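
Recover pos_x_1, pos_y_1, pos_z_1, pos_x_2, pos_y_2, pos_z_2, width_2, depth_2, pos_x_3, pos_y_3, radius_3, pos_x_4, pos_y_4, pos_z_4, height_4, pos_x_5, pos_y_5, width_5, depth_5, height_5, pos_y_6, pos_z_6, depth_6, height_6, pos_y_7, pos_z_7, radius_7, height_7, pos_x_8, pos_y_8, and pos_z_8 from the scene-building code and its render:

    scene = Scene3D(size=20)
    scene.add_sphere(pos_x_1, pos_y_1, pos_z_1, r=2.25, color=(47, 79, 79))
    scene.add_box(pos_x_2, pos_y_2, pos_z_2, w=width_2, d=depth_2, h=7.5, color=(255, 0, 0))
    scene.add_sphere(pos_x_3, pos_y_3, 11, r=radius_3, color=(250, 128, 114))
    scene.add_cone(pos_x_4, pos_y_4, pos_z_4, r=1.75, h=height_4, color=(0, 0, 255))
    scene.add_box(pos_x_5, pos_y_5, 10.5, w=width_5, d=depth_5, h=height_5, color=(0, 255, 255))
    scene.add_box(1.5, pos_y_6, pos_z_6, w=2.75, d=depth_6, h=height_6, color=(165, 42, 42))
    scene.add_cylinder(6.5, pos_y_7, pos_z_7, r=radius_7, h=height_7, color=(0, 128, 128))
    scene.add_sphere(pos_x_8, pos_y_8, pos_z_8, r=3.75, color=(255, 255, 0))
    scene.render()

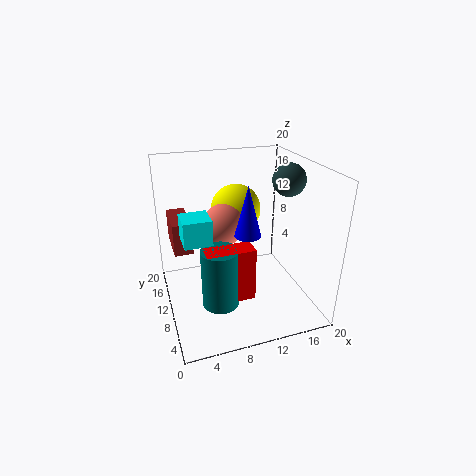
pos_x_1 = 17; pos_y_1 = 9.5; pos_z_1 = 17.75; pos_x_2 = 4.5; pos_y_2 = 5.5; pos_z_2 = 2.75; width_2 = 6.5; depth_2 = 2.75; pos_x_3 = 8.75; pos_y_3 = 12.75; radius_3 = 3; pos_x_4 = 10.5; pos_y_4 = 7.5; pos_z_4 = 11.5; height_4 = 6.75; pos_x_5 = 2.25; pos_y_5 = 8; width_5 = 3.75; depth_5 = 3.75; height_5 = 3.5; pos_y_6 = 13.25; pos_z_6 = 6.75; depth_6 = 6.5; height_6 = 4.75; pos_y_7 = 7; pos_z_7 = 2; radius_7 = 2.5; height_7 = 8.25; pos_x_8 = 11.5; pos_y_8 = 15.5; pos_z_8 = 12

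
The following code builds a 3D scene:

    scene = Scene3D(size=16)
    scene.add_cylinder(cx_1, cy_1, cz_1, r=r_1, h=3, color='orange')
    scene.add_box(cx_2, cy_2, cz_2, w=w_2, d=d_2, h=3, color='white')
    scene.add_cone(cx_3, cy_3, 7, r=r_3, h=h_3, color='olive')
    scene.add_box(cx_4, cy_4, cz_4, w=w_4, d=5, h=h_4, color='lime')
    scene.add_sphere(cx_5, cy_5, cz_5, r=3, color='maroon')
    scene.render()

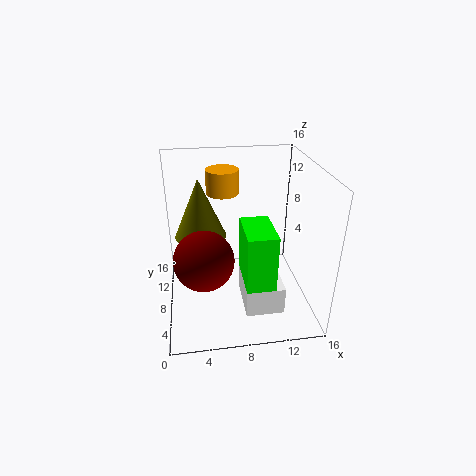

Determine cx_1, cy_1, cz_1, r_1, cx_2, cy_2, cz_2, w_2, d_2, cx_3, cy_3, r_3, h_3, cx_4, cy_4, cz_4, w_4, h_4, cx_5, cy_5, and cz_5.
cx_1 = 7; cy_1 = 14; cz_1 = 11; r_1 = 2; cx_2 = 8; cy_2 = 2; cz_2 = 2; w_2 = 4; d_2 = 5; cx_3 = 4; cy_3 = 11; r_3 = 3; h_3 = 7; cx_4 = 8; cy_4 = 2; cz_4 = 4; w_4 = 3; h_4 = 7; cx_5 = 4; cy_5 = 4; cz_5 = 8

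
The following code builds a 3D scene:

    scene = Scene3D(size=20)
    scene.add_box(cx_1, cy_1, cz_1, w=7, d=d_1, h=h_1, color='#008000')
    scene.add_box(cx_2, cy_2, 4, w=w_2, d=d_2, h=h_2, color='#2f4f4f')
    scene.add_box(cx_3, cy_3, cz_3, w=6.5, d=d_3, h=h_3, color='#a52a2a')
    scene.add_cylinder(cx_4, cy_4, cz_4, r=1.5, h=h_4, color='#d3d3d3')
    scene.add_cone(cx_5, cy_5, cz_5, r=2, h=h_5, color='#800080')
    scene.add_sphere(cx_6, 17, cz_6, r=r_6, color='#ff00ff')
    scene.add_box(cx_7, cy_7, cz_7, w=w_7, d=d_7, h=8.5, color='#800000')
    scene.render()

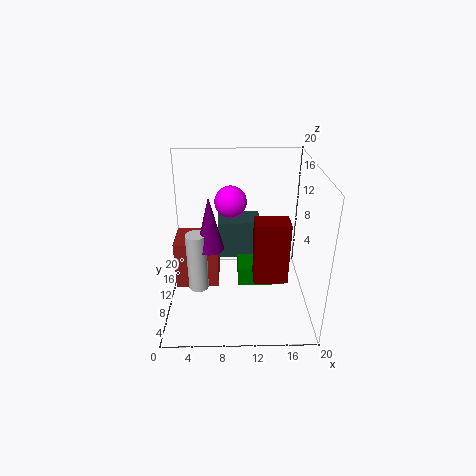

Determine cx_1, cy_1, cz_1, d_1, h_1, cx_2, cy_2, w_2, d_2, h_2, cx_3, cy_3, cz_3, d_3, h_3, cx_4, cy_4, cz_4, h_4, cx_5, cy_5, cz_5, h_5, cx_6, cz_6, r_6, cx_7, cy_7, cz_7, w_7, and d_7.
cx_1 = 10; cy_1 = 10.5; cz_1 = 1.5; d_1 = 4; h_1 = 3; cx_2 = 7; cy_2 = 14.5; w_2 = 6.5; d_2 = 4.5; h_2 = 6; cx_3 = 0.5; cy_3 = 11.5; cz_3 = 0.5; d_3 = 5.5; h_3 = 7.5; cx_4 = 4; cy_4 = 11; cz_4 = 1; h_4 = 9; cx_5 = 6; cy_5 = 11.5; cz_5 = 7.5; h_5 = 8; cx_6 = 9; cz_6 = 12.5; r_6 = 2.5; cx_7 = 12; cy_7 = 5.5; cz_7 = 5.5; w_7 = 4.5; d_7 = 3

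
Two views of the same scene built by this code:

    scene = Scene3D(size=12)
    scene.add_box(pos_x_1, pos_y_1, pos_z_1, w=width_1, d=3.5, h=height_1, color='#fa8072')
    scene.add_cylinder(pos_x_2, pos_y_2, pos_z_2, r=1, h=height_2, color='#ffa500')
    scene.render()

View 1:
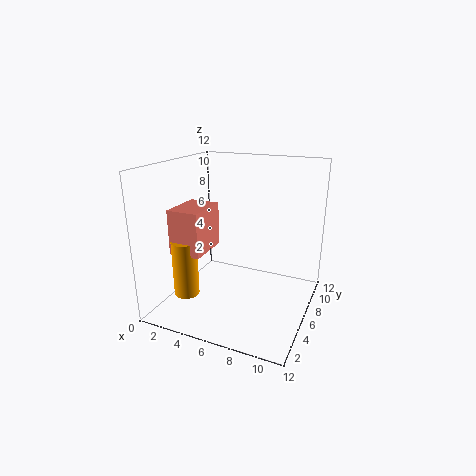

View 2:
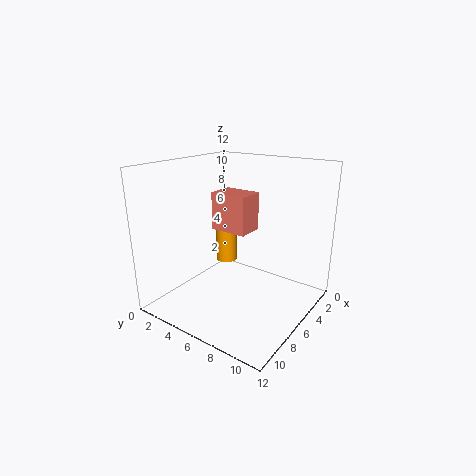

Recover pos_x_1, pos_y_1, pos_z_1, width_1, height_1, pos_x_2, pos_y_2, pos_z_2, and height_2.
pos_x_1 = 2, pos_y_1 = 2, pos_z_1 = 5.5, width_1 = 2.5, height_1 = 3.5, pos_x_2 = 3, pos_y_2 = 2.5, pos_z_2 = 2, height_2 = 4.5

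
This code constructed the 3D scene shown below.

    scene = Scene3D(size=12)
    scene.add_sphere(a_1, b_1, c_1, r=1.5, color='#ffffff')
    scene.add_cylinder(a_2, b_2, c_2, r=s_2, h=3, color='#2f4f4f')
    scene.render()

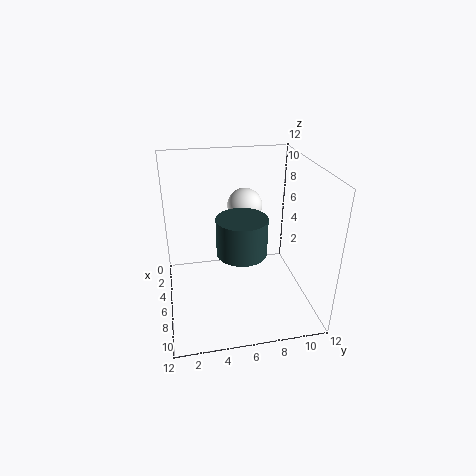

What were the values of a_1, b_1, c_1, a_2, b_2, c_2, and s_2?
a_1 = 4
b_1 = 7
c_1 = 8
a_2 = 7.5
b_2 = 6
c_2 = 5.5
s_2 = 2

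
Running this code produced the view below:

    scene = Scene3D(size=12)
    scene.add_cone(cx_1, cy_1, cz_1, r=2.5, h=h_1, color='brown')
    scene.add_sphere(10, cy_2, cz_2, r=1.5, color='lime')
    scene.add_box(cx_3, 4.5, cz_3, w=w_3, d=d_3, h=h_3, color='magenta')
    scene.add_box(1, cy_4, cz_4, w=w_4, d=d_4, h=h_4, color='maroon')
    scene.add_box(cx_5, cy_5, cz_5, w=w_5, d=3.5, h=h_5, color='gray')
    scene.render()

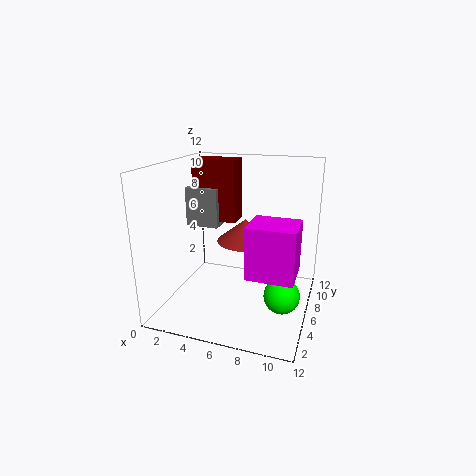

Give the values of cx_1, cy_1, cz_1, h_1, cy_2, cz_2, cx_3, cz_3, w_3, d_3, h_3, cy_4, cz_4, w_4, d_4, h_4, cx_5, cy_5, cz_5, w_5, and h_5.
cx_1 = 6, cy_1 = 8, cz_1 = 5, h_1 = 2, cy_2 = 5.5, cz_2 = 1.5, cx_3 = 7, cz_3 = 3, w_3 = 4, d_3 = 3.5, h_3 = 4.5, cy_4 = 8, cz_4 = 6.5, w_4 = 4, d_4 = 2, h_4 = 5.5, cx_5 = 0.5, cy_5 = 7.5, cz_5 = 6, w_5 = 3, h_5 = 3.5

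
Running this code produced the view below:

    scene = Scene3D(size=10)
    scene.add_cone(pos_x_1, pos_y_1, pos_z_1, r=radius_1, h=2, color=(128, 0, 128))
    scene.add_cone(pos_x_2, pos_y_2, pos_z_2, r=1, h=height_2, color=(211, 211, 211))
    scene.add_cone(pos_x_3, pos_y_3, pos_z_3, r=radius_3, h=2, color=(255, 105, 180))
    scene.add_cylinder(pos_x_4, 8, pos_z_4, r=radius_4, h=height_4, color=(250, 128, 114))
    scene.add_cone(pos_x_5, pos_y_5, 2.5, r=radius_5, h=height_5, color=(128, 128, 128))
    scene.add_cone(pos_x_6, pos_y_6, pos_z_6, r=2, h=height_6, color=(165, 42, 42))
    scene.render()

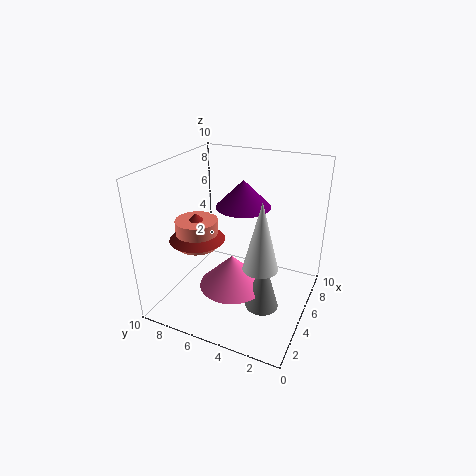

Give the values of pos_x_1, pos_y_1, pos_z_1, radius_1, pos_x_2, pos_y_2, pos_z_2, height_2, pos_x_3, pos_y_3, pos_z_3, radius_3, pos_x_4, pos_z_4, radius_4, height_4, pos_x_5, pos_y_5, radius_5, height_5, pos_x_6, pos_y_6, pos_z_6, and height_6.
pos_x_1 = 7
pos_y_1 = 5.5
pos_z_1 = 6.5
radius_1 = 2
pos_x_2 = 1.5
pos_y_2 = 2
pos_z_2 = 5.5
height_2 = 4
pos_x_3 = 2
pos_y_3 = 4
pos_z_3 = 3.5
radius_3 = 2
pos_x_4 = 4.5
pos_z_4 = 4
radius_4 = 1.5
height_4 = 2
pos_x_5 = 2
pos_y_5 = 2
radius_5 = 1
height_5 = 3.5
pos_x_6 = 4.5
pos_y_6 = 8
pos_z_6 = 4.5
height_6 = 2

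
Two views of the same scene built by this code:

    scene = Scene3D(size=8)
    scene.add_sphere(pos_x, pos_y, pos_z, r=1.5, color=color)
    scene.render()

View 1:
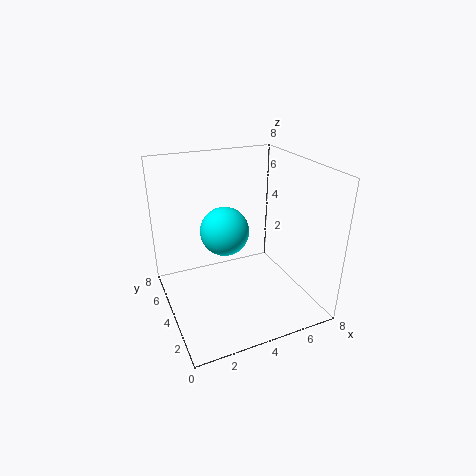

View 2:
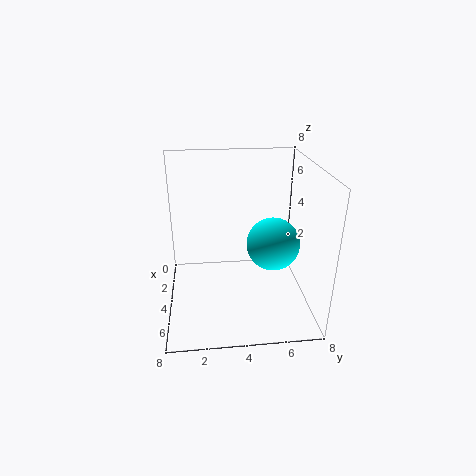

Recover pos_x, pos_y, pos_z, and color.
pos_x = 4, pos_y = 6, pos_z = 3.5, color = 'cyan'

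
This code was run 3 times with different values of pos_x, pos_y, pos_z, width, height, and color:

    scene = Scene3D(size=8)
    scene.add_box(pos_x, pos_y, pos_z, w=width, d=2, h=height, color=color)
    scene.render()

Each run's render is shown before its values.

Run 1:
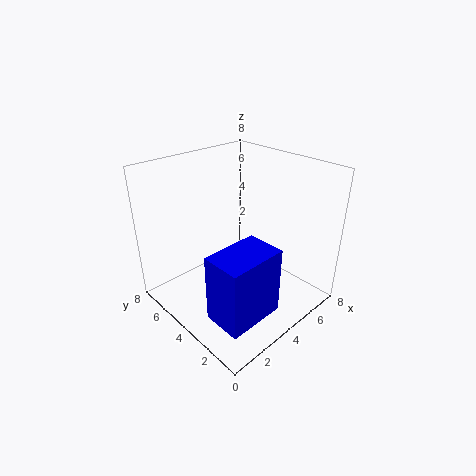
pos_x = 0.5
pos_y = 0.5
pos_z = 1.5
width = 3
height = 3.5
color = 'blue'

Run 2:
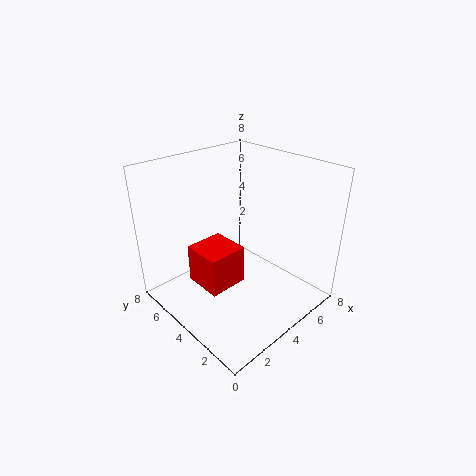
pos_x = 1
pos_y = 2.5
pos_z = 2.5
width = 2
height = 2
color = 'red'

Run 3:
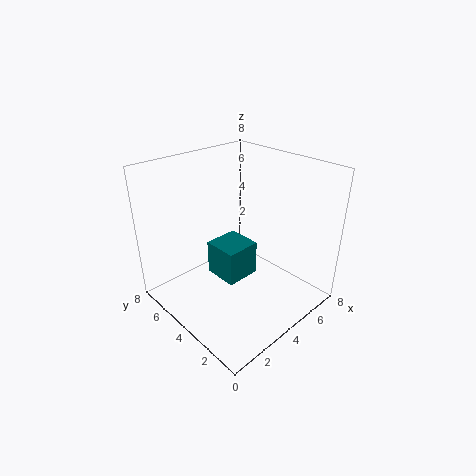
pos_x = 3
pos_y = 3.5
pos_z = 1.5
width = 2
height = 2
color = 'teal'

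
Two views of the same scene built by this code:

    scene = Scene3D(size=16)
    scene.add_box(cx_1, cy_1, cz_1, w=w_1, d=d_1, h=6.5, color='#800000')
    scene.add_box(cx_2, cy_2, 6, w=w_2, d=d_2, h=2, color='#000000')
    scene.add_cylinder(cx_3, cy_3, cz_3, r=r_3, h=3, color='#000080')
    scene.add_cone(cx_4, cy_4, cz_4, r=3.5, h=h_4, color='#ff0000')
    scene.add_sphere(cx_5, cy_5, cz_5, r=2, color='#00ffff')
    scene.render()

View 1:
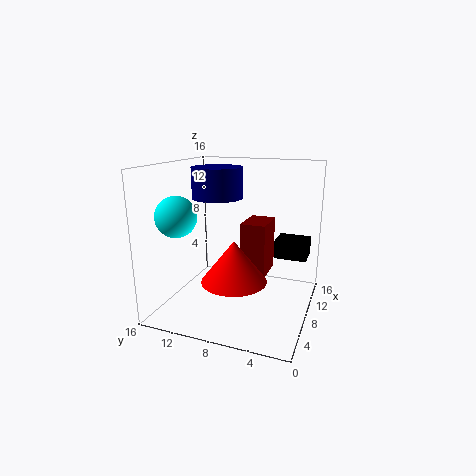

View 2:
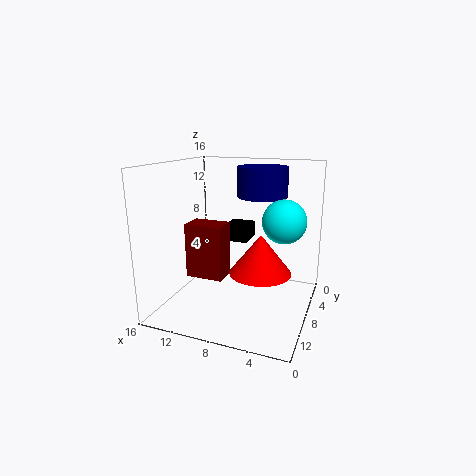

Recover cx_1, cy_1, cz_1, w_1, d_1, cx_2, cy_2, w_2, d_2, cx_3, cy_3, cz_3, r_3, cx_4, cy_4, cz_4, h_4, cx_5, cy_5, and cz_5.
cx_1 = 10
cy_1 = 5.5
cz_1 = 2.5
w_1 = 4.5
d_1 = 3
cx_2 = 8.5
cy_2 = 0.5
w_2 = 3
d_2 = 3.5
cx_3 = 5
cy_3 = 9
cz_3 = 13
r_3 = 2.5
cx_4 = 5.5
cy_4 = 7.5
cz_4 = 4
h_4 = 4.5
cx_5 = 2
cy_5 = 12
cz_5 = 11.5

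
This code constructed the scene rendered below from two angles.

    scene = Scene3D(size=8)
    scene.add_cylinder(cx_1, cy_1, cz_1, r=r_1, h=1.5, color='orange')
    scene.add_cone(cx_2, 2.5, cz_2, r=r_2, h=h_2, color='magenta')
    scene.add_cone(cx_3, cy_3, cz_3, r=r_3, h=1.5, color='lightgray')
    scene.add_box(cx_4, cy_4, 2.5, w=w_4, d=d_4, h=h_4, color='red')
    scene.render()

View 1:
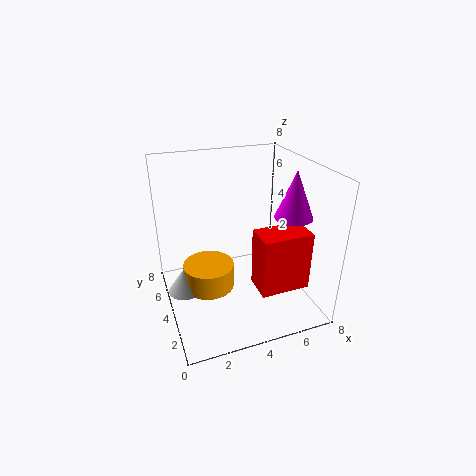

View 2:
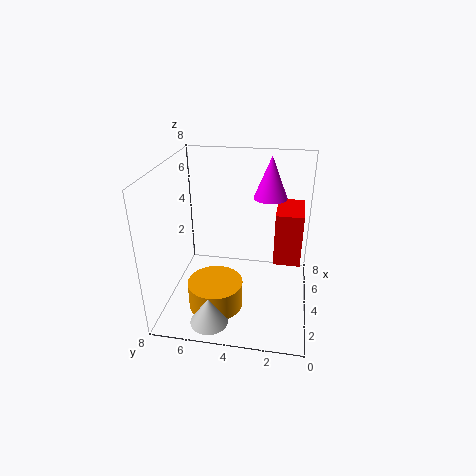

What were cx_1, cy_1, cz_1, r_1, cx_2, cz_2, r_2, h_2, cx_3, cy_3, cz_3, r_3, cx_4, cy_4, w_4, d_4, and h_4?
cx_1 = 2.5; cy_1 = 5; cz_1 = 0.5; r_1 = 1.5; cx_2 = 6.5; cz_2 = 5.5; r_2 = 1; h_2 = 2.5; cx_3 = 1; cy_3 = 5; cz_3 = 0.5; r_3 = 1; cx_4 = 4; cy_4 = 0.5; w_4 = 2.5; d_4 = 1.5; h_4 = 3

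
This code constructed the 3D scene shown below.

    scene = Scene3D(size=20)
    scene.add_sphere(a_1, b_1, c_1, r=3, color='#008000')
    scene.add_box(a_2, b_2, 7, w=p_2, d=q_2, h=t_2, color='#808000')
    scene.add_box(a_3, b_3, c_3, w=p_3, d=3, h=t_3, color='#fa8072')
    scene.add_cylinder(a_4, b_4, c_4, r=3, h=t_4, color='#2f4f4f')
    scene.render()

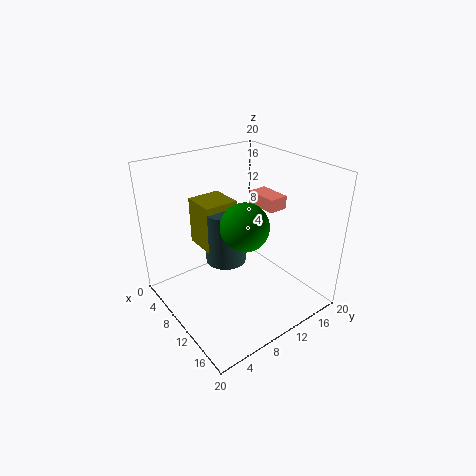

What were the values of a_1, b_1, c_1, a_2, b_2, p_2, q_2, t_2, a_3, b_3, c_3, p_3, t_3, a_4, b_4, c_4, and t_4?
a_1 = 14; b_1 = 8; c_1 = 14; a_2 = 2; b_2 = 7; p_2 = 5; q_2 = 5; t_2 = 7; a_3 = 5; b_3 = 16; c_3 = 12; p_3 = 5; t_3 = 2; a_4 = 7; b_4 = 10; c_4 = 5; t_4 = 8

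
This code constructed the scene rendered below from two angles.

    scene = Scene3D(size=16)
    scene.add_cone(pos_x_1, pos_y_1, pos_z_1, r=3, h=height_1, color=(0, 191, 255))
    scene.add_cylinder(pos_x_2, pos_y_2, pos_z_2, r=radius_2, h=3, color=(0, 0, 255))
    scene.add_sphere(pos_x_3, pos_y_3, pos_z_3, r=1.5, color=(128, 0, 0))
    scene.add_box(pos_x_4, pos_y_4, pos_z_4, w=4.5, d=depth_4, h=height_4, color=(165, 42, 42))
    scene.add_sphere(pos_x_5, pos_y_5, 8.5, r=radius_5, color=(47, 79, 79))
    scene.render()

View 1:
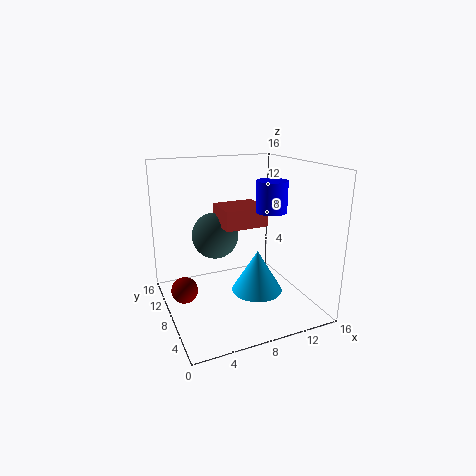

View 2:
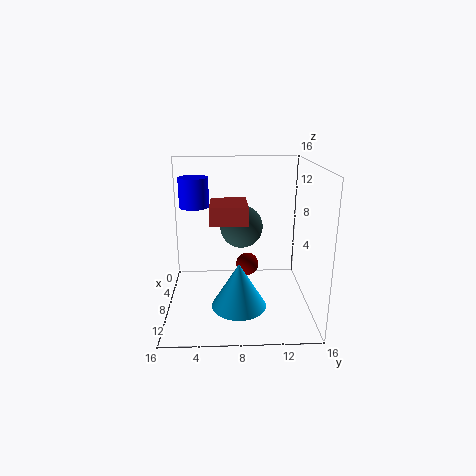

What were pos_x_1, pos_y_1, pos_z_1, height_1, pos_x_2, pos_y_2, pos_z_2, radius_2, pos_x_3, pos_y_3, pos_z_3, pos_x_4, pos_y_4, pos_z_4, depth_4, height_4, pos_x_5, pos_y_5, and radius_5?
pos_x_1 = 10.5
pos_y_1 = 8
pos_z_1 = 1
height_1 = 5
pos_x_2 = 9.5
pos_y_2 = 3.5
pos_z_2 = 12
radius_2 = 1.5
pos_x_3 = 2
pos_y_3 = 9.5
pos_z_3 = 2
pos_x_4 = 5.5
pos_y_4 = 5
pos_z_4 = 10
depth_4 = 4
height_4 = 2
pos_x_5 = 5.5
pos_y_5 = 8.5
radius_5 = 2.5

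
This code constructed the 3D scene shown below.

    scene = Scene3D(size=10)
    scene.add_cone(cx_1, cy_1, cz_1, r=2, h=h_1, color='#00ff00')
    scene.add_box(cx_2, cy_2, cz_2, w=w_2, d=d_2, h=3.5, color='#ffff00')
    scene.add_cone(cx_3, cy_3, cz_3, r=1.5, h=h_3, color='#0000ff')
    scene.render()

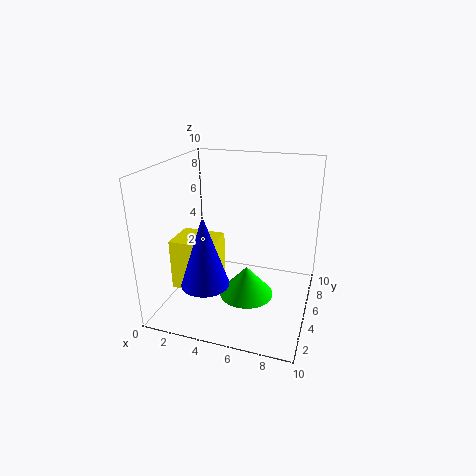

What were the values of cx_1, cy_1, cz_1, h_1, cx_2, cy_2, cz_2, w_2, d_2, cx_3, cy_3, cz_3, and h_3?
cx_1 = 5.5; cy_1 = 5.5; cz_1 = 0.25; h_1 = 2.25; cx_2 = 1; cy_2 = 2.5; cz_2 = 1.75; w_2 = 3; d_2 = 2.5; cx_3 = 4; cy_3 = 1.5; cz_3 = 3.25; h_3 = 4.5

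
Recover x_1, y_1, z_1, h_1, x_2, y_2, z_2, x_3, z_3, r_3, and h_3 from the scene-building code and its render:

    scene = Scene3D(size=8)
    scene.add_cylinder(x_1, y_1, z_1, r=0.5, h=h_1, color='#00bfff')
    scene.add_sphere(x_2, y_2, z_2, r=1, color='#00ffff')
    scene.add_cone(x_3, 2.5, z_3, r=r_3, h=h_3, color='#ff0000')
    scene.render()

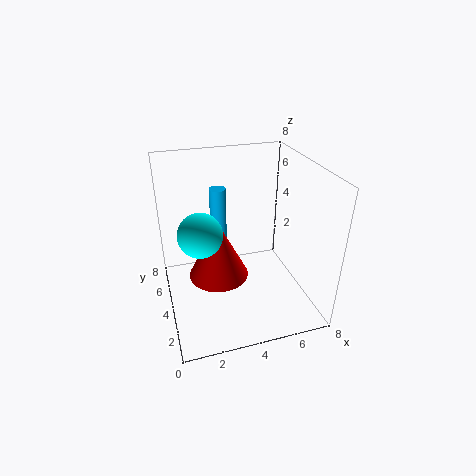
x_1 = 3.5, y_1 = 6.5, z_1 = 2, h_1 = 4, x_2 = 1.5, y_2 = 1.5, z_2 = 6, x_3 = 2.5, z_3 = 3, r_3 = 1.5, h_3 = 3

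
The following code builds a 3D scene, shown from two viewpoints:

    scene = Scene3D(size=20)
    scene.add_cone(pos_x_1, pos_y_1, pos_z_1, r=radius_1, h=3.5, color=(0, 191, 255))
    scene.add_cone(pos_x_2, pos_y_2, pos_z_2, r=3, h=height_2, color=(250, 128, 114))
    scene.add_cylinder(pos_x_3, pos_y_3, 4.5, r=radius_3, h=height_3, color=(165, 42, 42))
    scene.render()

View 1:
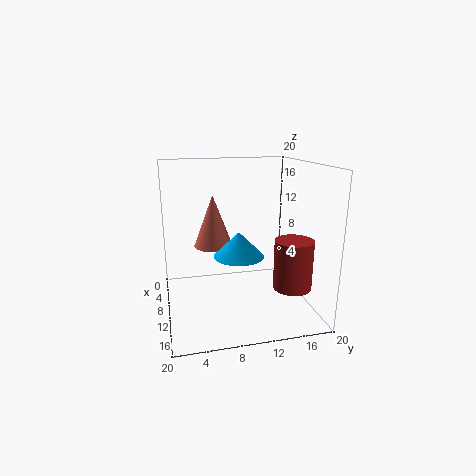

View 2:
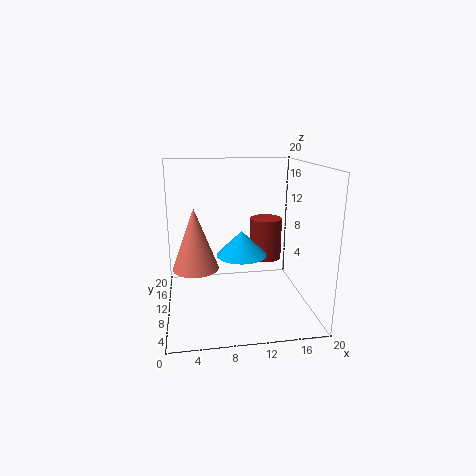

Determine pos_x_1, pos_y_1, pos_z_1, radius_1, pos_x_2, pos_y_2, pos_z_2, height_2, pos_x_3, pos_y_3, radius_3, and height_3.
pos_x_1 = 10.5, pos_y_1 = 10, pos_z_1 = 7.5, radius_1 = 3.5, pos_x_2 = 4, pos_y_2 = 7.5, pos_z_2 = 7, height_2 = 8, pos_x_3 = 15.5, pos_y_3 = 16, radius_3 = 2.5, height_3 = 6.5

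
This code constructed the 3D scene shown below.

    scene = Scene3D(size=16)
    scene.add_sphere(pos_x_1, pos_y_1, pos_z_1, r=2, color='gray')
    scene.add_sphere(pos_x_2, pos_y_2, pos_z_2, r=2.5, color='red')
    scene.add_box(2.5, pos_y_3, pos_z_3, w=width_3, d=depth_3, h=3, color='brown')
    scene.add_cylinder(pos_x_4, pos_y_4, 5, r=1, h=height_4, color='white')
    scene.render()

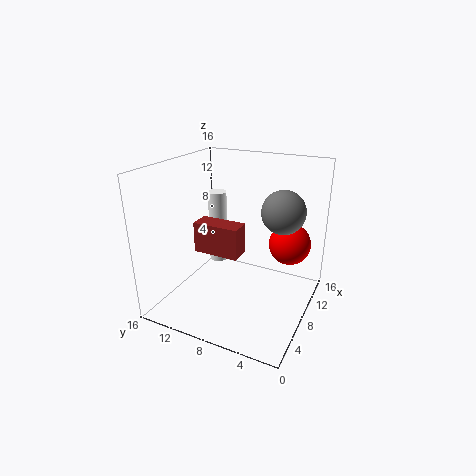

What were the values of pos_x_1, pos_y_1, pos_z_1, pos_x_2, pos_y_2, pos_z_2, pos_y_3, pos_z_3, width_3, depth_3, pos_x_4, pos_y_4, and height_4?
pos_x_1 = 5
pos_y_1 = 2
pos_z_1 = 13
pos_x_2 = 13
pos_y_2 = 3.5
pos_z_2 = 6
pos_y_3 = 5.5
pos_z_3 = 8.5
width_3 = 2
depth_3 = 4.5
pos_x_4 = 8
pos_y_4 = 10.5
height_4 = 8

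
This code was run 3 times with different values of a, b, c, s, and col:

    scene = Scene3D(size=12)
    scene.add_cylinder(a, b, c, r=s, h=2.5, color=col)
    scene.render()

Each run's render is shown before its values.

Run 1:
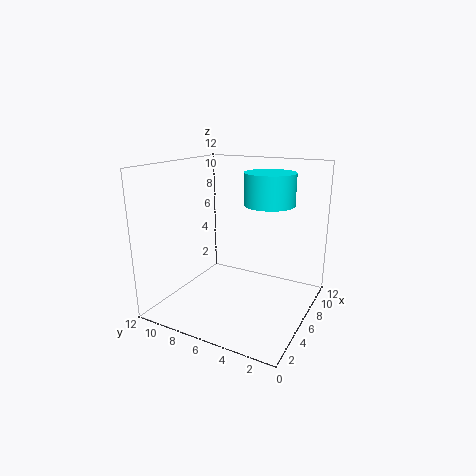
a = 6.5; b = 3.5; c = 9; s = 2; col = 'cyan'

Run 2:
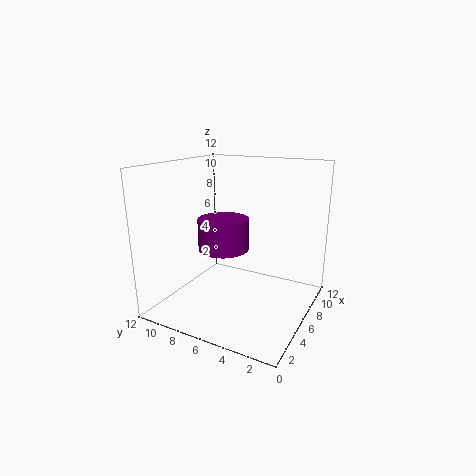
a = 4.5; b = 6.5; c = 5.5; s = 2; col = 'purple'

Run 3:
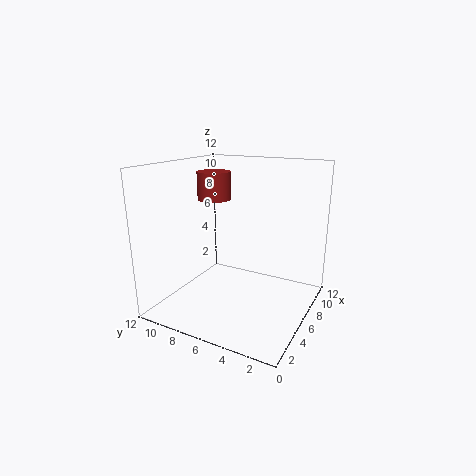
a = 8; b = 9.5; c = 8.5; s = 1.5; col = 'brown'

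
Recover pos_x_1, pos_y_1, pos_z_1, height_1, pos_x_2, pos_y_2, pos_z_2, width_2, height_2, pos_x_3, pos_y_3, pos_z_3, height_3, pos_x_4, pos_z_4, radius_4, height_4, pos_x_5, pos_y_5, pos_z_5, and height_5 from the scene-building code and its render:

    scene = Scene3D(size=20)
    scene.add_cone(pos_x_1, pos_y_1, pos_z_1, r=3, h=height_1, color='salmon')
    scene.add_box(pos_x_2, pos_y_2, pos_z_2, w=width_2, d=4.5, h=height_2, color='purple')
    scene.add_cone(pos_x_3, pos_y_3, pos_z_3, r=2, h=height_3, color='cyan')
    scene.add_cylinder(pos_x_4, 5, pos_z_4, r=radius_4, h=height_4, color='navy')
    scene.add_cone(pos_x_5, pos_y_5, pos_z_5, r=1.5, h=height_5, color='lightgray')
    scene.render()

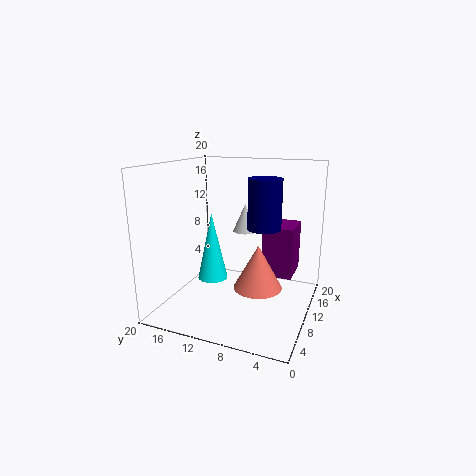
pos_x_1 = 5.5; pos_y_1 = 5.5; pos_z_1 = 5.5; height_1 = 5.5; pos_x_2 = 13; pos_y_2 = 3; pos_z_2 = 3.5; width_2 = 5.5; height_2 = 7.5; pos_x_3 = 7; pos_y_3 = 12.5; pos_z_3 = 5; height_3 = 9; pos_x_4 = 6; pos_z_4 = 13; radius_4 = 2; height_4 = 6; pos_x_5 = 7.5; pos_y_5 = 8; pos_z_5 = 12; height_5 = 3.5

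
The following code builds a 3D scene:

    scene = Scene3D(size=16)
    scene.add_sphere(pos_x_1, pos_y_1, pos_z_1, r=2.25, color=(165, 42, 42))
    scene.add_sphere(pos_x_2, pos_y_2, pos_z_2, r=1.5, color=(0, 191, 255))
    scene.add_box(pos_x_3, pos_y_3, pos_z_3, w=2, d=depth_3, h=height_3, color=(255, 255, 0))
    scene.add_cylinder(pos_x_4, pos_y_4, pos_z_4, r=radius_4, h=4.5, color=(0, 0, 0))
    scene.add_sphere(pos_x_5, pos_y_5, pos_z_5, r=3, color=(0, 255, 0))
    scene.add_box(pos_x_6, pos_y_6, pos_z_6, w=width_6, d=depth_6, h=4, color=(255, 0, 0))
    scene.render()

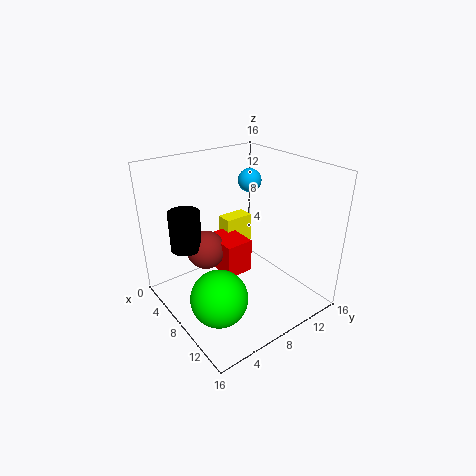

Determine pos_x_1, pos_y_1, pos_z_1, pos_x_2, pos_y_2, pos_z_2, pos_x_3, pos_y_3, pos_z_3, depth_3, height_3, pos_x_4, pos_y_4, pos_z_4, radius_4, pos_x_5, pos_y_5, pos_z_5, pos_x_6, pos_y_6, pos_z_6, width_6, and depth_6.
pos_x_1 = 4.75; pos_y_1 = 5.75; pos_z_1 = 5.75; pos_x_2 = 2.5; pos_y_2 = 14; pos_z_2 = 12; pos_x_3 = 2.75; pos_y_3 = 9; pos_z_3 = 5; depth_3 = 3.5; height_3 = 3.5; pos_x_4 = 4.25; pos_y_4 = 3.5; pos_z_4 = 6.5; radius_4 = 1.75; pos_x_5 = 10.75; pos_y_5 = 3.5; pos_z_5 = 3.5; pos_x_6 = 3.5; pos_y_6 = 6.75; pos_z_6 = 3; width_6 = 4.5; depth_6 = 3.25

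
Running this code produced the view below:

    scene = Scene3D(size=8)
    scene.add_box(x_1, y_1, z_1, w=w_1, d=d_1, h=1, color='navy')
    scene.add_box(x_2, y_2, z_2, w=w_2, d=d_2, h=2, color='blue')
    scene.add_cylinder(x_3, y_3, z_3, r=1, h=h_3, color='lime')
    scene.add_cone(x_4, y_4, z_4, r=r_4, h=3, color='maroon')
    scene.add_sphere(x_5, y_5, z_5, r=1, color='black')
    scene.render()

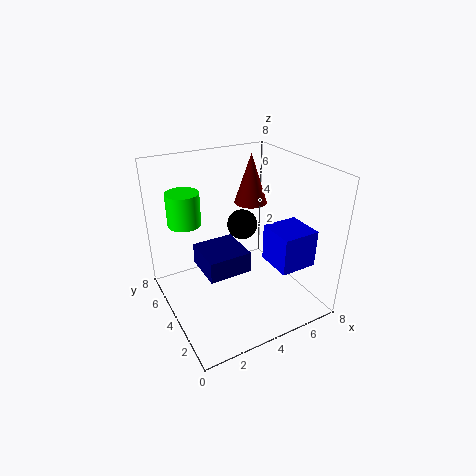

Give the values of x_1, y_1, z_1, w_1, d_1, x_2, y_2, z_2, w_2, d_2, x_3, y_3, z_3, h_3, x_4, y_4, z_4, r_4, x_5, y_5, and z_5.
x_1 = 1
y_1 = 1
z_1 = 4
w_1 = 2
d_1 = 2
x_2 = 5
y_2 = 1
z_2 = 3
w_2 = 2
d_2 = 2
x_3 = 2
y_3 = 7
z_3 = 4
h_3 = 2
x_4 = 6
y_4 = 6
z_4 = 5
r_4 = 1
x_5 = 6
y_5 = 7
z_5 = 3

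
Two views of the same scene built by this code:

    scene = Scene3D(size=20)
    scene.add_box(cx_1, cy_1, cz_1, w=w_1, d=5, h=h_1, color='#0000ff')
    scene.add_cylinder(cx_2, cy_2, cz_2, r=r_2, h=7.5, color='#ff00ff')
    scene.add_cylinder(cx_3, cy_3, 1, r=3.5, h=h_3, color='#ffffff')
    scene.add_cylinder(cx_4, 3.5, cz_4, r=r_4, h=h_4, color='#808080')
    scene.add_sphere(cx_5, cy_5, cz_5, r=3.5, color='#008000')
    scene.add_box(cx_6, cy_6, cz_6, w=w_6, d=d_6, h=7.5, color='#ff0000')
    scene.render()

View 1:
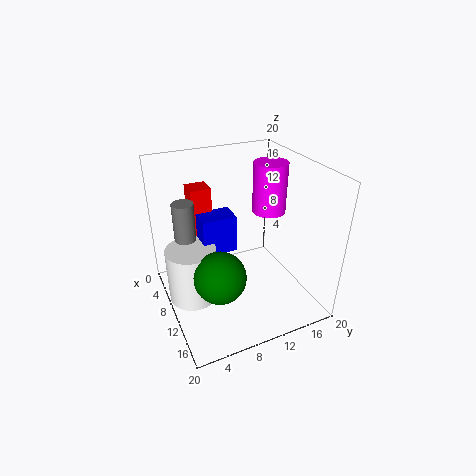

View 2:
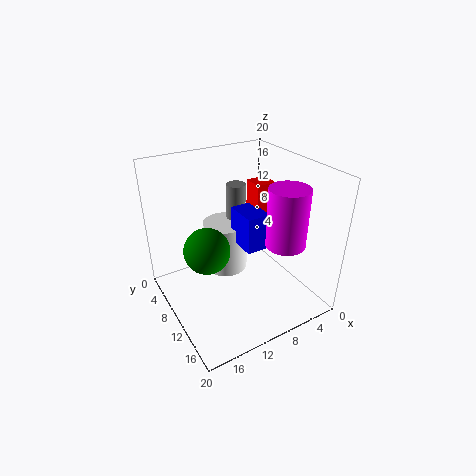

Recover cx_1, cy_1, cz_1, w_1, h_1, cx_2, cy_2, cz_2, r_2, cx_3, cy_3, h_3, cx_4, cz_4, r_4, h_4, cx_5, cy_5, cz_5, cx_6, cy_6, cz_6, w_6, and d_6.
cx_1 = 5
cy_1 = 5.5
cz_1 = 7
w_1 = 3.5
h_1 = 5.5
cx_2 = 7
cy_2 = 16.5
cz_2 = 11.5
r_2 = 2.5
cx_3 = 8.5
cy_3 = 3.5
h_3 = 8
cx_4 = 6.5
cz_4 = 9.5
r_4 = 1.5
h_4 = 5.5
cx_5 = 13
cy_5 = 6
cz_5 = 6.5
cx_6 = 2.5
cy_6 = 5
cz_6 = 8.5
w_6 = 3
d_6 = 3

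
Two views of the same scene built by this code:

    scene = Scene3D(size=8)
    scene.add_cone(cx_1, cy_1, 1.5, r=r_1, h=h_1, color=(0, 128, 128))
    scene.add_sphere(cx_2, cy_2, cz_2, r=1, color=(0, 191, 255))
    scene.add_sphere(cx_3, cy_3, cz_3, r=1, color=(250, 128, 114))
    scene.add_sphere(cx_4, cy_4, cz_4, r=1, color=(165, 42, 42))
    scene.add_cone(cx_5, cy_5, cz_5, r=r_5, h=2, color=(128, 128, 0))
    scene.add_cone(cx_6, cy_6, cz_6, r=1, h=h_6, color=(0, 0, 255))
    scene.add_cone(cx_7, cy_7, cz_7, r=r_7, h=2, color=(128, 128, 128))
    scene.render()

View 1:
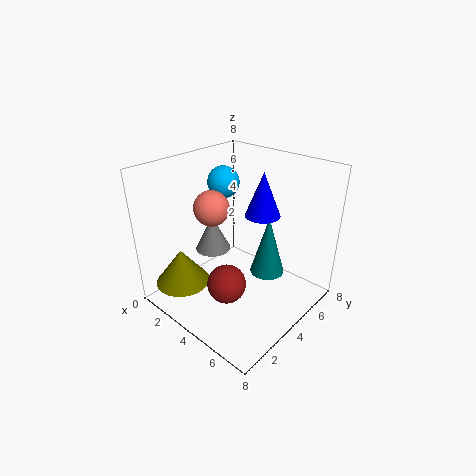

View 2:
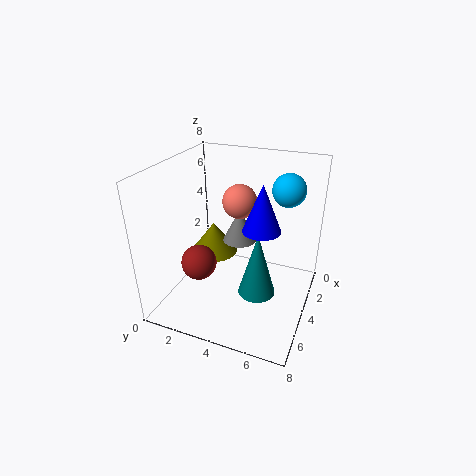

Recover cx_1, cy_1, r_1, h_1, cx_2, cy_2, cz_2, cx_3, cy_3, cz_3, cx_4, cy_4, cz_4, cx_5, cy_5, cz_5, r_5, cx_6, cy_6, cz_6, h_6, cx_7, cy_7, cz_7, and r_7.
cx_1 = 5
cy_1 = 5.5
r_1 = 1
h_1 = 3.5
cx_2 = 1
cy_2 = 6
cz_2 = 6
cx_3 = 2.5
cy_3 = 3.5
cz_3 = 5.5
cx_4 = 5
cy_4 = 2
cz_4 = 2.5
cx_5 = 2
cy_5 = 1.5
cz_5 = 1.5
r_5 = 1.5
cx_6 = 4.5
cy_6 = 5.5
cz_6 = 5
h_6 = 2.5
cx_7 = 2.5
cy_7 = 3.5
cz_7 = 3
r_7 = 1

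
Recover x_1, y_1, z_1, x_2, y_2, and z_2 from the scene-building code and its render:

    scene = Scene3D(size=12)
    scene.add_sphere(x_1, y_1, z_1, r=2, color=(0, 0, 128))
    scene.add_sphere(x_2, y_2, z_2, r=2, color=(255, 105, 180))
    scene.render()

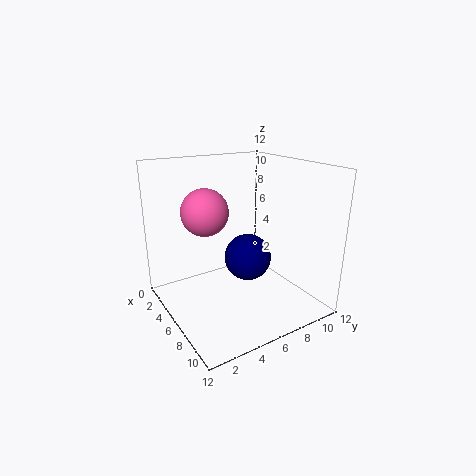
x_1 = 6
y_1 = 7
z_1 = 4
x_2 = 4
y_2 = 4
z_2 = 8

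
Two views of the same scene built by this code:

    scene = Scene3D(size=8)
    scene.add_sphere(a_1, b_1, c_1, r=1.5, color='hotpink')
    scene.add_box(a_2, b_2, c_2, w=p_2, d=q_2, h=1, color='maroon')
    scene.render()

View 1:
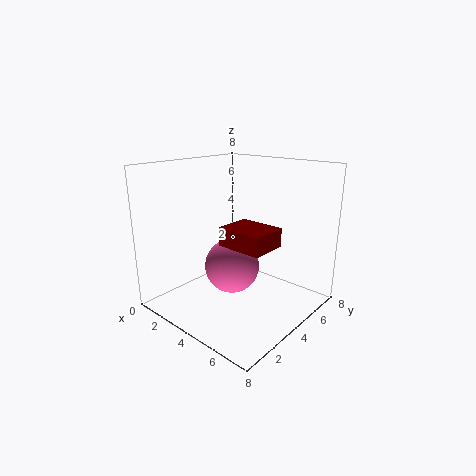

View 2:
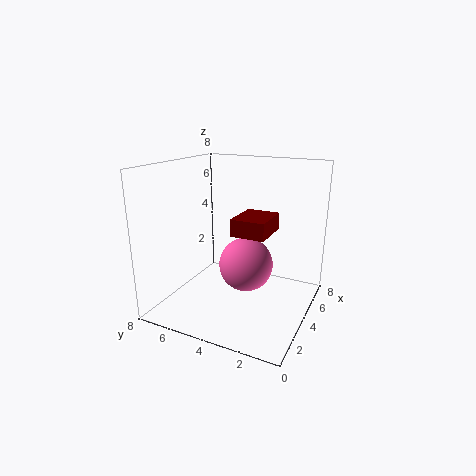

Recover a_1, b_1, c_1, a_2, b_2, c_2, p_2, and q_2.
a_1 = 4; b_1 = 3.5; c_1 = 2.5; a_2 = 4; b_2 = 2.5; c_2 = 4; p_2 = 2.5; q_2 = 2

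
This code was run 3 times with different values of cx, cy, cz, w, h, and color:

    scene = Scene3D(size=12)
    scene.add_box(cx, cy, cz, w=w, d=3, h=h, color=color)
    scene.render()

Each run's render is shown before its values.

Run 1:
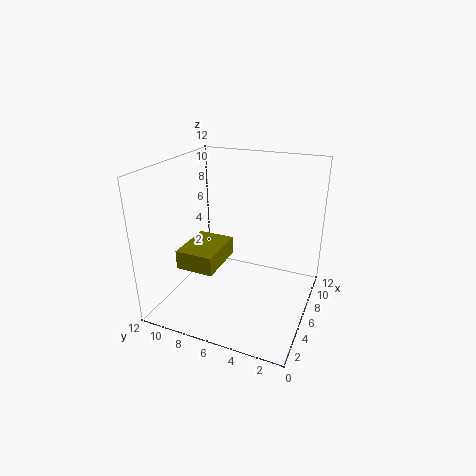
cx = 2
cy = 6.5
cz = 4.5
w = 4
h = 1.5
color = 'olive'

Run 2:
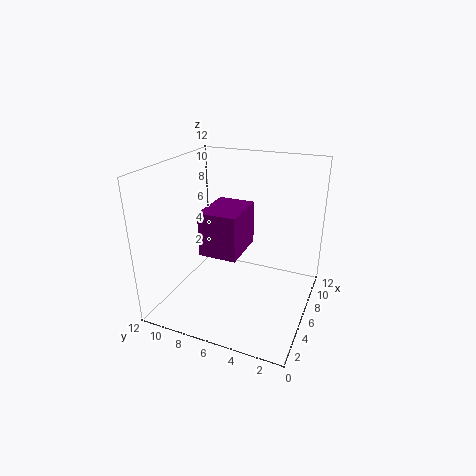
cx = 3
cy = 5
cz = 5.5
w = 4
h = 3.5
color = 'purple'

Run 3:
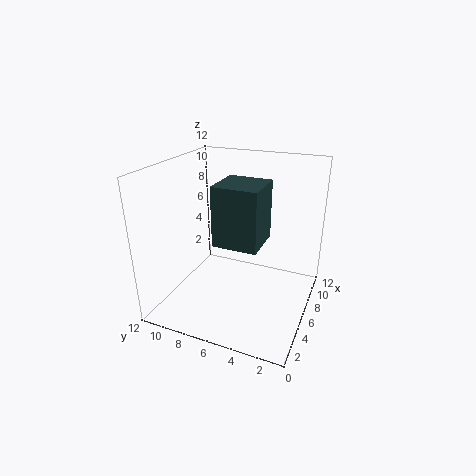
cx = 0.5
cy = 2.5
cz = 8
w = 3
h = 4
color = 'darkslategray'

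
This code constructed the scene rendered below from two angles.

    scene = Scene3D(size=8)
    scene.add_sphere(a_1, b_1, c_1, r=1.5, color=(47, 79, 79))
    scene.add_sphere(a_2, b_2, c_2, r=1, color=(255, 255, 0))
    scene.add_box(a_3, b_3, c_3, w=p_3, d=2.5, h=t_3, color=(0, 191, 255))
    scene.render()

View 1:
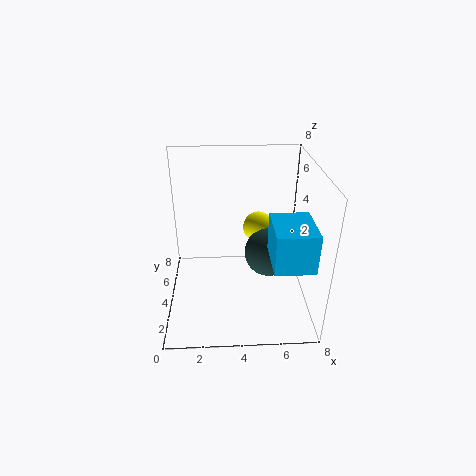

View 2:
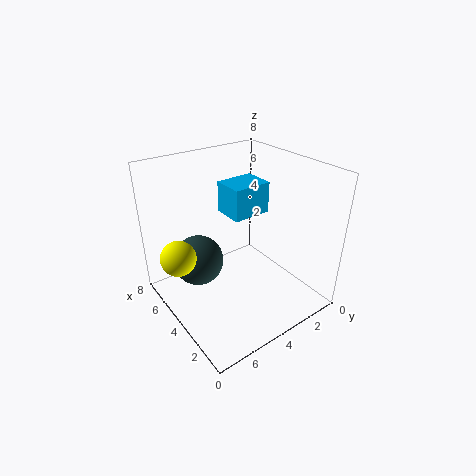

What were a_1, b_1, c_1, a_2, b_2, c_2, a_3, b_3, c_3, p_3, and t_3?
a_1 = 6; b_1 = 5.5; c_1 = 2; a_2 = 5.5; b_2 = 7; c_2 = 3; a_3 = 5.5; b_3 = 0.5; c_3 = 4; p_3 = 2; t_3 = 2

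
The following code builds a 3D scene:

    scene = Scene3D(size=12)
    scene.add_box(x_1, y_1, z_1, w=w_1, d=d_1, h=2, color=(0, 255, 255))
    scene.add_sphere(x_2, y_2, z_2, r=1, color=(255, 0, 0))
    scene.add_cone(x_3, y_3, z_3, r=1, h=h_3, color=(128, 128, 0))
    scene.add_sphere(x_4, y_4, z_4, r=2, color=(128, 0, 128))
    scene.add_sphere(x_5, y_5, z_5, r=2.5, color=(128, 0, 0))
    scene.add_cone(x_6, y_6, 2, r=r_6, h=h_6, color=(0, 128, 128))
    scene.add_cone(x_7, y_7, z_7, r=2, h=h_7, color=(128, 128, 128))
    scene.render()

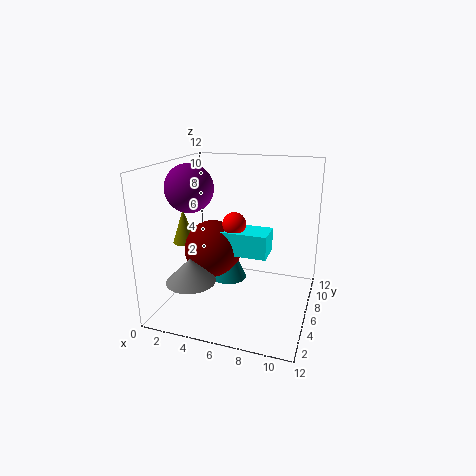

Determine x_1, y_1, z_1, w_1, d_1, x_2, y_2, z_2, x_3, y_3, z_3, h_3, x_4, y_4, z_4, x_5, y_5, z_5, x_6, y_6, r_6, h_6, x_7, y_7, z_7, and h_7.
x_1 = 4.5, y_1 = 5.5, z_1 = 4.5, w_1 = 4, d_1 = 2.5, x_2 = 5.5, y_2 = 6.5, z_2 = 7, x_3 = 1, y_3 = 6, z_3 = 5, h_3 = 3, x_4 = 2, y_4 = 5.5, z_4 = 10, x_5 = 3.5, y_5 = 6.5, z_5 = 4.5, x_6 = 5, y_6 = 6.5, r_6 = 1.5, h_6 = 3.5, x_7 = 3, y_7 = 3, z_7 = 3, h_7 = 2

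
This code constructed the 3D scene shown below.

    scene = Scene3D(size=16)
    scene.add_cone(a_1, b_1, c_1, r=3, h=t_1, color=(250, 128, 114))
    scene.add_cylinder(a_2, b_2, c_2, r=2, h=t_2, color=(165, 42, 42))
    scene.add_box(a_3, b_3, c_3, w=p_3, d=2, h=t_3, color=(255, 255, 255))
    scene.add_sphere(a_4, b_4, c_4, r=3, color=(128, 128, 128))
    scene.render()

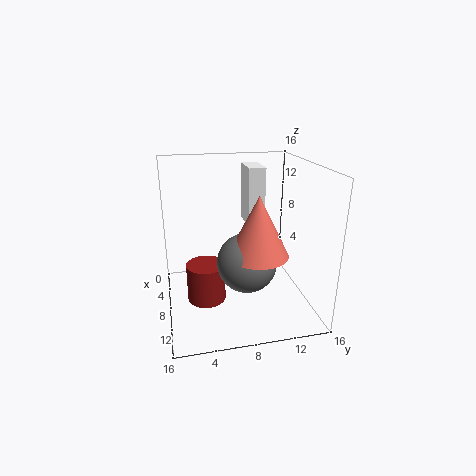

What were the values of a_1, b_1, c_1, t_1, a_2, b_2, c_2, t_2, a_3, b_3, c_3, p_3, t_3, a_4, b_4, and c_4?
a_1 = 12.5; b_1 = 9; c_1 = 8; t_1 = 6; a_2 = 10.5; b_2 = 4; c_2 = 2.5; t_2 = 4; a_3 = 1; b_3 = 10; c_3 = 8; p_3 = 4; t_3 = 7; a_4 = 12; b_4 = 8; c_4 = 7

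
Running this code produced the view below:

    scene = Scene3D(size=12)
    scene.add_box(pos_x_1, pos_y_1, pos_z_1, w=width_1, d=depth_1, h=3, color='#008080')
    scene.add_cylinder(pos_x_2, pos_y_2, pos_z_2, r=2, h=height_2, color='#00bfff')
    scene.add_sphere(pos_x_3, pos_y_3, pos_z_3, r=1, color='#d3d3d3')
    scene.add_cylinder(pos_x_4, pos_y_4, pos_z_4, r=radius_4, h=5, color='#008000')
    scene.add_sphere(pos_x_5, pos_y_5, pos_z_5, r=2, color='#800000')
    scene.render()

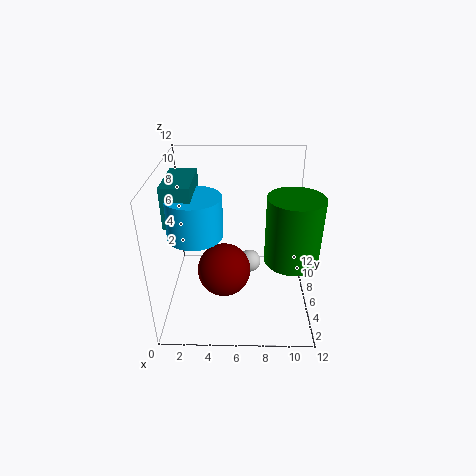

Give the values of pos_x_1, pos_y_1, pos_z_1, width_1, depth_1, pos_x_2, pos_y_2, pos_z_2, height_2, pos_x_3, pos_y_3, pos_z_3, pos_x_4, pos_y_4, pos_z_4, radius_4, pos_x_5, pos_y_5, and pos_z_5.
pos_x_1 = 1
pos_y_1 = 2
pos_z_1 = 9
width_1 = 2
depth_1 = 4
pos_x_2 = 3
pos_y_2 = 3
pos_z_2 = 8
height_2 = 3
pos_x_3 = 7
pos_y_3 = 7
pos_z_3 = 3
pos_x_4 = 10
pos_y_4 = 3
pos_z_4 = 6
radius_4 = 2
pos_x_5 = 5
pos_y_5 = 3
pos_z_5 = 5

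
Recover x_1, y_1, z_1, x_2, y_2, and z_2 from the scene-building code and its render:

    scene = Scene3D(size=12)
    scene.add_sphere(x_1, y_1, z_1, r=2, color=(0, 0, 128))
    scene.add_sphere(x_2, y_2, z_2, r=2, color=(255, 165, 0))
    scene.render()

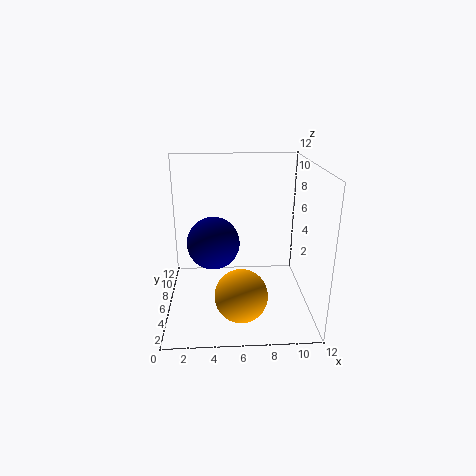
x_1 = 4
y_1 = 4
z_1 = 6.5
x_2 = 6
y_2 = 2
z_2 = 3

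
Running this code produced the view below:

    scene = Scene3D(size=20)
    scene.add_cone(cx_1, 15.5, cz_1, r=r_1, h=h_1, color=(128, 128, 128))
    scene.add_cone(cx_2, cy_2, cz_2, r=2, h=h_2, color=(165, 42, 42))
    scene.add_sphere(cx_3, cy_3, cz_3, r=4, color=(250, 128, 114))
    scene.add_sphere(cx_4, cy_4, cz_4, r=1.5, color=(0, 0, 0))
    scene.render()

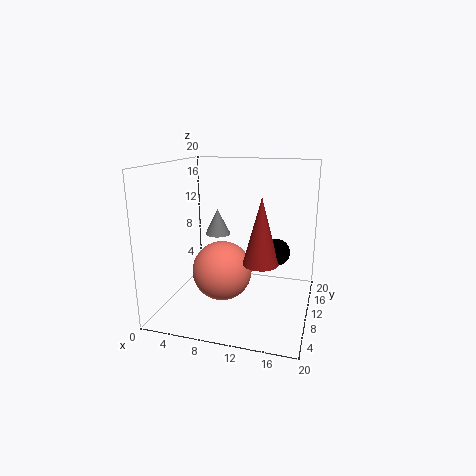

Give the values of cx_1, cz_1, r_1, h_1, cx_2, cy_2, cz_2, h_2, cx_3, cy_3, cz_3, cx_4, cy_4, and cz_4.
cx_1 = 5; cz_1 = 8.5; r_1 = 2; h_1 = 4; cx_2 = 15; cy_2 = 2; cz_2 = 10; h_2 = 7.5; cx_3 = 8.5; cy_3 = 7.5; cz_3 = 6; cx_4 = 16.5; cy_4 = 3.5; cz_4 = 11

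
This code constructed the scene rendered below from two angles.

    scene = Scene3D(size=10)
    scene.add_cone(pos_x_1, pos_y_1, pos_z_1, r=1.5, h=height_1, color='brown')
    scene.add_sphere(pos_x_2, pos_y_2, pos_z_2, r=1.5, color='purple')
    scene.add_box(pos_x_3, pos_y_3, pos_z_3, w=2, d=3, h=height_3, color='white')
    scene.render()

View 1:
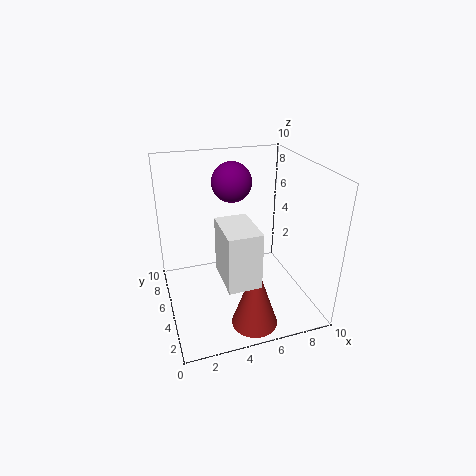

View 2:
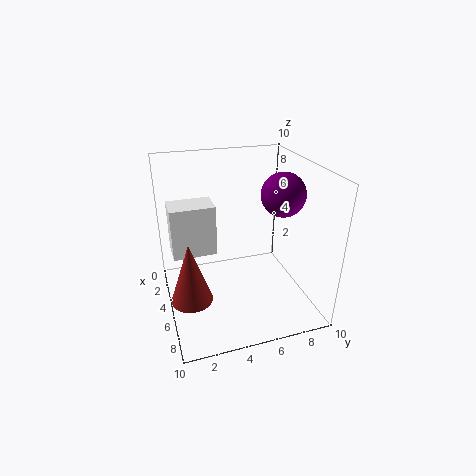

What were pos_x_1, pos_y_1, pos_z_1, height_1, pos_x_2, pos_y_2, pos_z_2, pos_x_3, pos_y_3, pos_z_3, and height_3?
pos_x_1 = 5, pos_y_1 = 1.5, pos_z_1 = 0.5, height_1 = 4.5, pos_x_2 = 5.5, pos_y_2 = 8, pos_z_2 = 8, pos_x_3 = 3, pos_y_3 = 0.5, pos_z_3 = 4, height_3 = 3.5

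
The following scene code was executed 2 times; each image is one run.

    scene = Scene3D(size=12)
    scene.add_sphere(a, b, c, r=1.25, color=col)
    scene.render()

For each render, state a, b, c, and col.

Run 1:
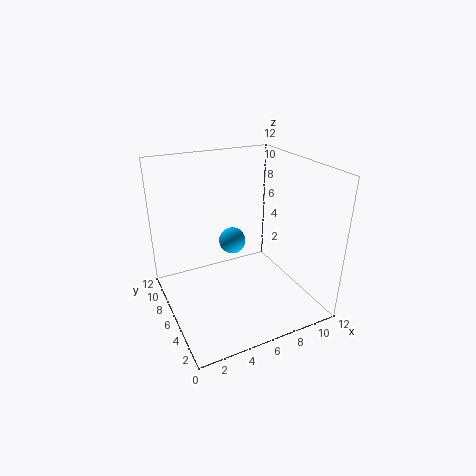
a = 7; b = 9.25; c = 4; col = 'deepskyblue'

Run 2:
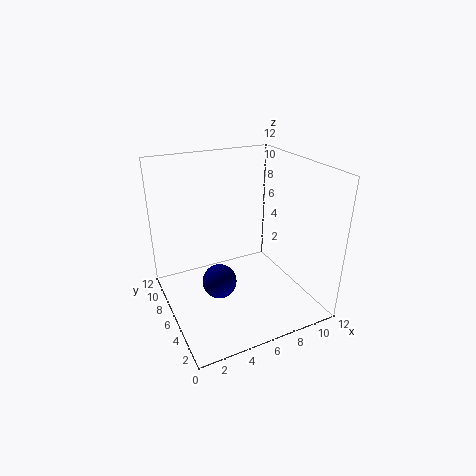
a = 3; b = 3; c = 4.5; col = 'navy'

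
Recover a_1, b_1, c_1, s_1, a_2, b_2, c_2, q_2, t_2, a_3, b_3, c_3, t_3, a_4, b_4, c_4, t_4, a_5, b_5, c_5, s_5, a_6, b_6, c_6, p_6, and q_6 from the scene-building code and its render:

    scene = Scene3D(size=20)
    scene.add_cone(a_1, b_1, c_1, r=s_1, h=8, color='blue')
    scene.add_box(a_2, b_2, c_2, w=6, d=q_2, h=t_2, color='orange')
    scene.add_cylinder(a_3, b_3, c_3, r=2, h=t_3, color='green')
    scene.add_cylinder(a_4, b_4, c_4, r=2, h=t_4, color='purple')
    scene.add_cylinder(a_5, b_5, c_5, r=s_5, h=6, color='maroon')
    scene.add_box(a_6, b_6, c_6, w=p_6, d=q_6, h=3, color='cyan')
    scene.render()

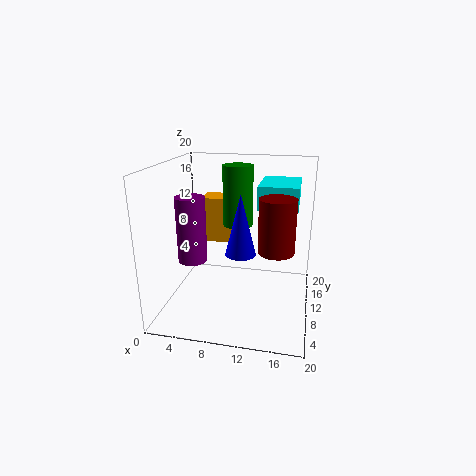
a_1 = 11, b_1 = 7, c_1 = 9, s_1 = 2, a_2 = 3, b_2 = 15, c_2 = 7, q_2 = 4, t_2 = 7, a_3 = 10, b_3 = 10, c_3 = 12, t_3 = 8, a_4 = 4, b_4 = 8, c_4 = 7, t_4 = 9, a_5 = 16, b_5 = 2, c_5 = 12, s_5 = 2, a_6 = 13, b_6 = 7, c_6 = 15, p_6 = 5, q_6 = 7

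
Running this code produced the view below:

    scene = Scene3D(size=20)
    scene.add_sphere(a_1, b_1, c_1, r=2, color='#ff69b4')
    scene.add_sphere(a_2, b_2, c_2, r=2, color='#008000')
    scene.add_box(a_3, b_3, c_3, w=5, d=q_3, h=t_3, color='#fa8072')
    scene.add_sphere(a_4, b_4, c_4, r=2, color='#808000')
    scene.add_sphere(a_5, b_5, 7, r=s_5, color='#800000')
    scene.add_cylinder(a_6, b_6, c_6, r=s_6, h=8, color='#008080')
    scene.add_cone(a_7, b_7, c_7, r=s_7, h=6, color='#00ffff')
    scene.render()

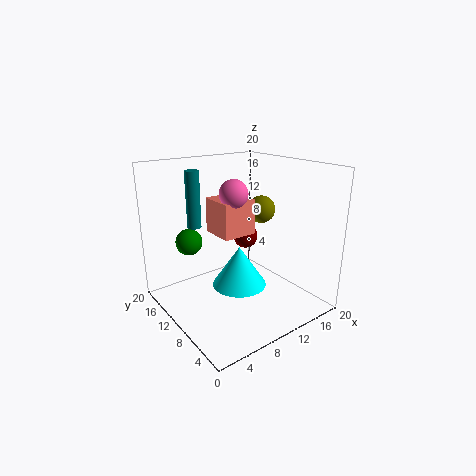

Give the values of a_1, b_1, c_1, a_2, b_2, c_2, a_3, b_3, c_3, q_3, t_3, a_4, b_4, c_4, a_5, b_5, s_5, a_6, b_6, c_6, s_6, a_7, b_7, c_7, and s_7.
a_1 = 10; b_1 = 11; c_1 = 16; a_2 = 6; b_2 = 17; c_2 = 8; a_3 = 8; b_3 = 10; c_3 = 10; q_3 = 5; t_3 = 5; a_4 = 15; b_4 = 11; c_4 = 13; a_5 = 16; b_5 = 16; s_5 = 2; a_6 = 6; b_6 = 15; c_6 = 11; s_6 = 1; a_7 = 11; b_7 = 11; c_7 = 2; s_7 = 4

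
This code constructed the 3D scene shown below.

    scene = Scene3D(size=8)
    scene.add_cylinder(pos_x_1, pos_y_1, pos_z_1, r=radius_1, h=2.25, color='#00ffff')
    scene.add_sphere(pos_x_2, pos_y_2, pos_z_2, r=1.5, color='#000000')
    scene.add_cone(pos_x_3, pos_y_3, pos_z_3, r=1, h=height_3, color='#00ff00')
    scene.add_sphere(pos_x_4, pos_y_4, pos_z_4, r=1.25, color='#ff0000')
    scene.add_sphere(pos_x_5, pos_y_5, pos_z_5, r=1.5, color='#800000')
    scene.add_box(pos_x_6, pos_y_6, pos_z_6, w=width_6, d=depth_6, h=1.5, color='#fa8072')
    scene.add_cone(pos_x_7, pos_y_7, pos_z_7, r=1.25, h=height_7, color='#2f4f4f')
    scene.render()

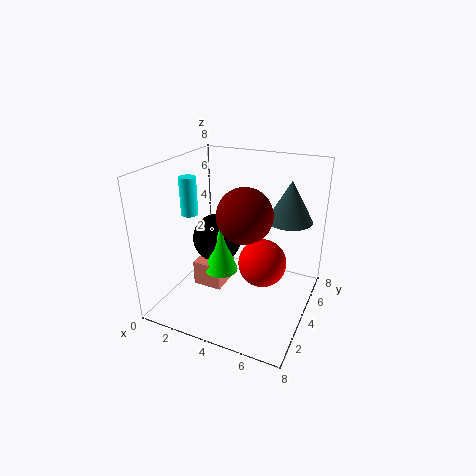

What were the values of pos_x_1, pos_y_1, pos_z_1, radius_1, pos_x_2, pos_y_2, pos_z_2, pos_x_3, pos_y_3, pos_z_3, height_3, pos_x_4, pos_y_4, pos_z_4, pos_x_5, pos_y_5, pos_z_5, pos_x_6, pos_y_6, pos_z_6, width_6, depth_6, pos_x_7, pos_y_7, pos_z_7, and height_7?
pos_x_1 = 0.75, pos_y_1 = 4.25, pos_z_1 = 4.75, radius_1 = 0.5, pos_x_2 = 2, pos_y_2 = 5.25, pos_z_2 = 3, pos_x_3 = 2.75, pos_y_3 = 4.25, pos_z_3 = 1.5, height_3 = 2.75, pos_x_4 = 5.75, pos_y_4 = 3.25, pos_z_4 = 3.25, pos_x_5 = 4.5, pos_y_5 = 3.75, pos_z_5 = 5.5, pos_x_6 = 1.25, pos_y_6 = 3.5, pos_z_6 = 0.5, width_6 = 1.75, depth_6 = 2, pos_x_7 = 6.5, pos_y_7 = 5.25, pos_z_7 = 5, height_7 = 2.25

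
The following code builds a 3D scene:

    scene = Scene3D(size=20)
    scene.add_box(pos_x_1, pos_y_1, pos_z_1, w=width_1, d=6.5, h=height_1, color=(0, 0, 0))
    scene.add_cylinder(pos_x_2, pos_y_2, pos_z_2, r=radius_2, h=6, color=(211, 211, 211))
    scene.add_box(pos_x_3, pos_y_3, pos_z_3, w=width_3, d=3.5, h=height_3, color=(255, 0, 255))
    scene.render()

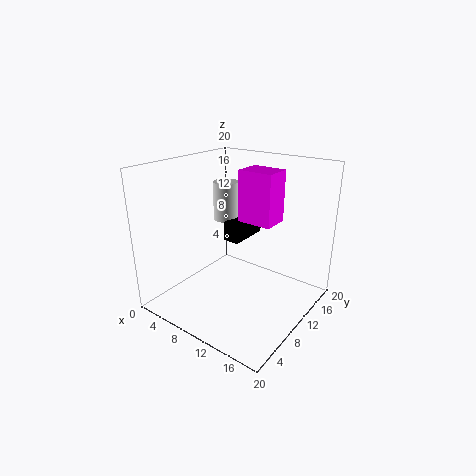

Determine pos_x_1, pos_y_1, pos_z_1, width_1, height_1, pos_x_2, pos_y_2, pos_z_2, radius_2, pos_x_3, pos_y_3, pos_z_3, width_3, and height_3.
pos_x_1 = 5.5
pos_y_1 = 12.5
pos_z_1 = 7.5
width_1 = 2.5
height_1 = 3
pos_x_2 = 4
pos_y_2 = 15
pos_z_2 = 10
radius_2 = 2
pos_x_3 = 11.5
pos_y_3 = 8
pos_z_3 = 13.5
width_3 = 4.5
height_3 = 6.5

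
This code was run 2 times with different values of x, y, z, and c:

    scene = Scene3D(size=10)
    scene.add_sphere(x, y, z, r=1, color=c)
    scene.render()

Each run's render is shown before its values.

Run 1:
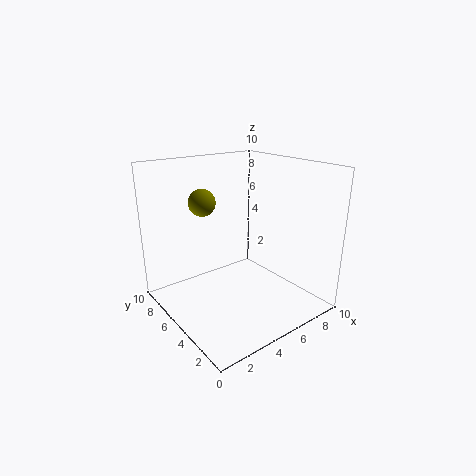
x = 4, y = 8, z = 7, c = 'olive'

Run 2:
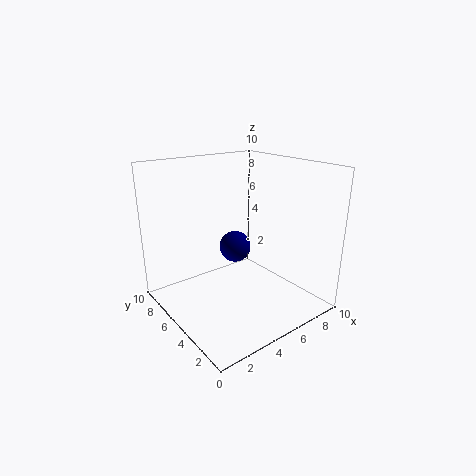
x = 4, y = 4, z = 5, c = 'navy'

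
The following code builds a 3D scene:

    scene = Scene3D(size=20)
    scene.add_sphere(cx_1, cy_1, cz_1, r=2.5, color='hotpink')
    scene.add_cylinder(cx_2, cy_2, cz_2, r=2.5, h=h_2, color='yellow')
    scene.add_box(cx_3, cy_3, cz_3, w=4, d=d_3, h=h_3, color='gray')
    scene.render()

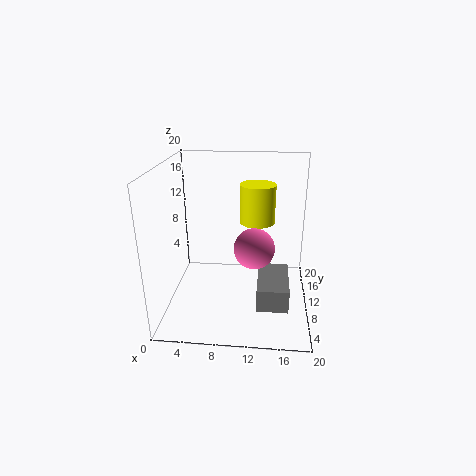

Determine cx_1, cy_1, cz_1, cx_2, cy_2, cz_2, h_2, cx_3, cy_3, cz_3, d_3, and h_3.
cx_1 = 12.5
cy_1 = 5
cz_1 = 11
cx_2 = 12.5
cy_2 = 12.5
cz_2 = 11.5
h_2 = 5.5
cx_3 = 13
cy_3 = 2.5
cz_3 = 3.5
d_3 = 7
h_3 = 3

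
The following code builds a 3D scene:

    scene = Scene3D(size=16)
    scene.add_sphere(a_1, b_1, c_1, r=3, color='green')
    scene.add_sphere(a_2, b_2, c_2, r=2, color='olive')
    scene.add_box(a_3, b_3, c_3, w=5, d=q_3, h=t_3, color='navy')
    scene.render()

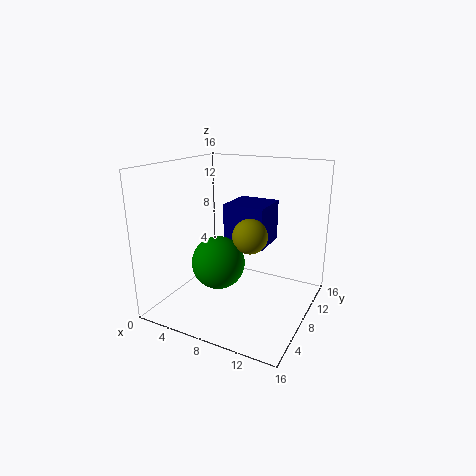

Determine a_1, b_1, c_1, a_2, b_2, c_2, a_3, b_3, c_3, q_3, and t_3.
a_1 = 6, b_1 = 7, c_1 = 5, a_2 = 9, b_2 = 9, c_2 = 8, a_3 = 5, b_3 = 10, c_3 = 6, q_3 = 5, t_3 = 5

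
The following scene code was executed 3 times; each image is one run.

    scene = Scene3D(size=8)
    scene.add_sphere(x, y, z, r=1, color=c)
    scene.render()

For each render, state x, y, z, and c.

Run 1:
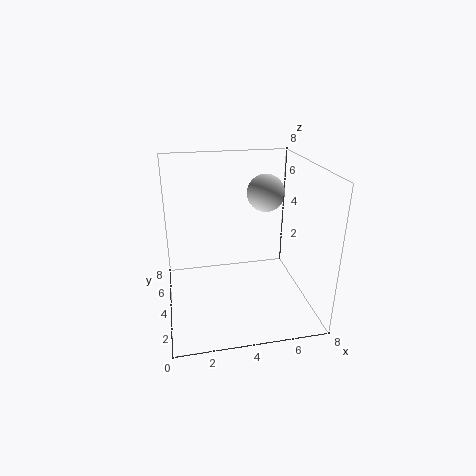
x = 5.5, y = 4, z = 6.5, c = 'lightgray'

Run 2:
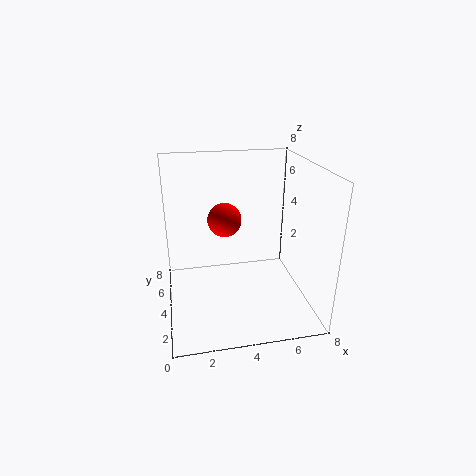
x = 3.5, y = 5.5, z = 4.5, c = 'red'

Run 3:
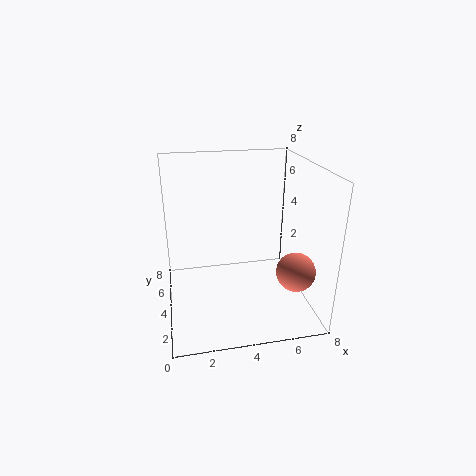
x = 6.5, y = 1.5, z = 3, c = 'salmon'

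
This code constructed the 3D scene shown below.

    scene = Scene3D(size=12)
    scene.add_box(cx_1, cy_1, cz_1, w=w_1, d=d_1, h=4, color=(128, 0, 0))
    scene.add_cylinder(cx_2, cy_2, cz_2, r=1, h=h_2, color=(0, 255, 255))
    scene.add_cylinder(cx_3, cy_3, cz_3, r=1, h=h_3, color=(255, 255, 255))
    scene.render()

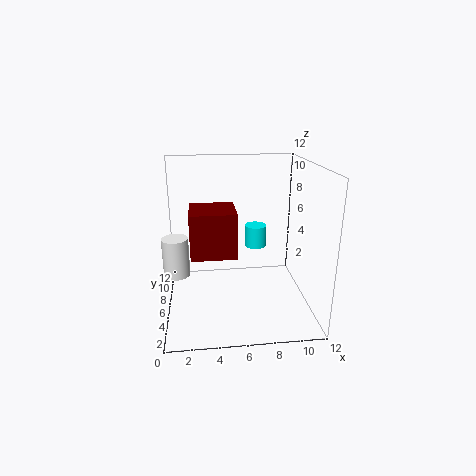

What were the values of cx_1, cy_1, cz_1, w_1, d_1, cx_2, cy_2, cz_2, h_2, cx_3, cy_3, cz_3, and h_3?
cx_1 = 2
cy_1 = 6
cz_1 = 4
w_1 = 4
d_1 = 4
cx_2 = 8
cy_2 = 9
cz_2 = 4
h_2 = 2
cx_3 = 1
cy_3 = 4
cz_3 = 4
h_3 = 3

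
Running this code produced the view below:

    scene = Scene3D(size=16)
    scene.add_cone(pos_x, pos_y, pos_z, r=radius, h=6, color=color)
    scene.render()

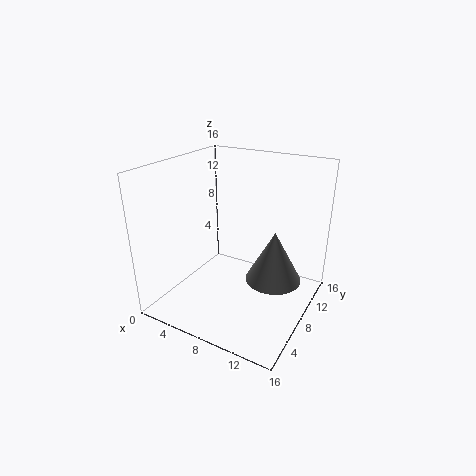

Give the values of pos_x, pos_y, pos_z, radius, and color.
pos_x = 11.5, pos_y = 10.25, pos_z = 2.5, radius = 3.25, color = 'gray'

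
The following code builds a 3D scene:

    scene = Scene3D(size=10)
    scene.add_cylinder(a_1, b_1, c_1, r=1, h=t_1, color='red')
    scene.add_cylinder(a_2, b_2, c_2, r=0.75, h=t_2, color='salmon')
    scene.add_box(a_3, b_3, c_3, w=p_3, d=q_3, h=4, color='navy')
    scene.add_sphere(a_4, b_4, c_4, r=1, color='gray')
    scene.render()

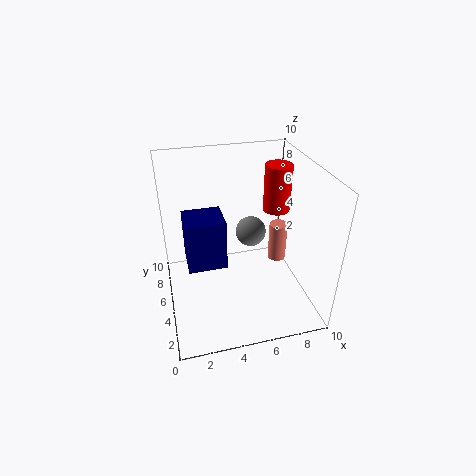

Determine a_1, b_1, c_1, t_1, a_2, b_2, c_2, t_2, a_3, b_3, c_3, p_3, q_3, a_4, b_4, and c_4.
a_1 = 8.5
b_1 = 7
c_1 = 5.75
t_1 = 3.5
a_2 = 9.25
b_2 = 8
c_2 = 0.5
t_2 = 3.25
a_3 = 1.5
b_3 = 6.25
c_3 = 1.5
p_3 = 3
q_3 = 2.75
a_4 = 5.75
b_4 = 4.5
c_4 = 5.75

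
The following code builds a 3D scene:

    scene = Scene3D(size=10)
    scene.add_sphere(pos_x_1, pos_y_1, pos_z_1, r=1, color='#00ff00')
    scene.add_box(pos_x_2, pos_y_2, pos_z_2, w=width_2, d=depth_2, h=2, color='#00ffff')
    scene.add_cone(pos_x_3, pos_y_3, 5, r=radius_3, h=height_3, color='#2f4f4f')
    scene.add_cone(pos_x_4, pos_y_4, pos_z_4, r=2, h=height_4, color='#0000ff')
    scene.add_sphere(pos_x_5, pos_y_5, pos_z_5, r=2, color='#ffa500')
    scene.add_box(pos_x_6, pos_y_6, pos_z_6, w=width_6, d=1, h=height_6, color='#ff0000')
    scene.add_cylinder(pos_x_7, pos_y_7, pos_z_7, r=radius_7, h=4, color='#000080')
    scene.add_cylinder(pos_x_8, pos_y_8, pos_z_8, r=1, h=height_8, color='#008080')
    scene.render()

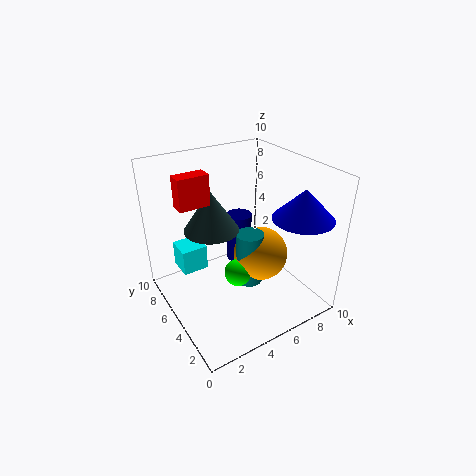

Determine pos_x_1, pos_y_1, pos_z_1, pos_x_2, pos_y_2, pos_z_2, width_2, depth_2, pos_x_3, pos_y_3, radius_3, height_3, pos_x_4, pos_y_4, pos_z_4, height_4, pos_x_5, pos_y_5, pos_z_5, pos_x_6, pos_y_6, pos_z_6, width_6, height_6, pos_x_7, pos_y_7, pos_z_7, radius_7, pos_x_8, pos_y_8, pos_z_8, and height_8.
pos_x_1 = 5, pos_y_1 = 5, pos_z_1 = 2, pos_x_2 = 2, pos_y_2 = 8, pos_z_2 = 1, width_2 = 2, depth_2 = 2, pos_x_3 = 4, pos_y_3 = 7, radius_3 = 2, height_3 = 3, pos_x_4 = 8, pos_y_4 = 2, pos_z_4 = 7, height_4 = 2, pos_x_5 = 7, pos_y_5 = 5, pos_z_5 = 3, pos_x_6 = 1, pos_y_6 = 5, pos_z_6 = 8, width_6 = 2, height_6 = 2, pos_x_7 = 7, pos_y_7 = 8, pos_z_7 = 1, radius_7 = 1, pos_x_8 = 6, pos_y_8 = 5, pos_z_8 = 1, height_8 = 4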